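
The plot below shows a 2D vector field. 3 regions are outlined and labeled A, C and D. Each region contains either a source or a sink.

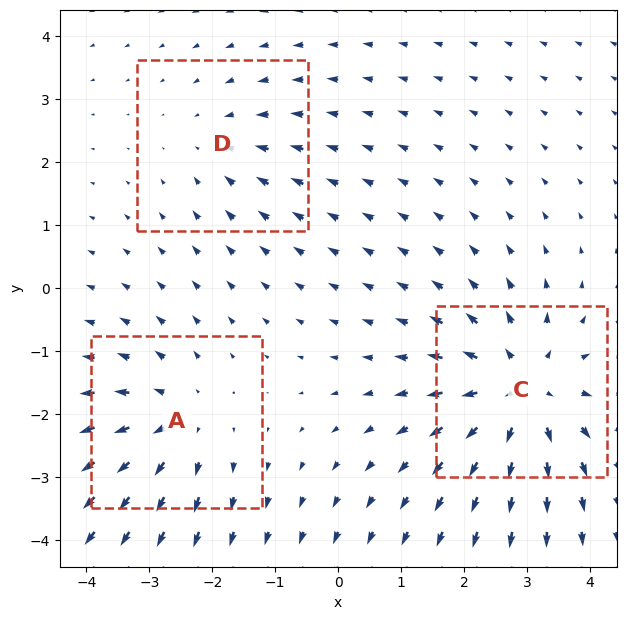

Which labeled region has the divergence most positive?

Divergence at each region's feature centre — A: about +3, C: about +5, D: about -2. Region C is most positive.

C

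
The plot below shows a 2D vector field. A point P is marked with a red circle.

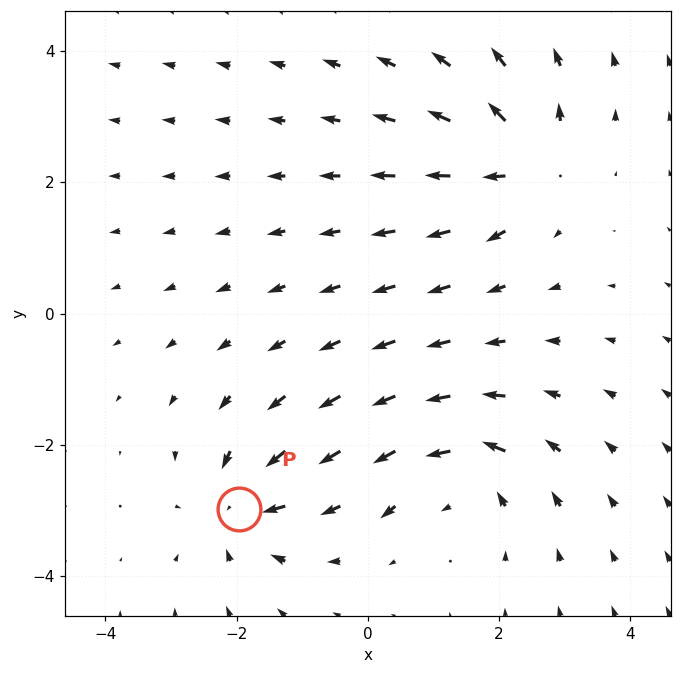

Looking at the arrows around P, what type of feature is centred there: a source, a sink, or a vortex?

At P (-2.0, -3.0) the arrows converge inward. Divergence about -4, curl ≈0 — negative divergence with near-zero curl is a sink.

sink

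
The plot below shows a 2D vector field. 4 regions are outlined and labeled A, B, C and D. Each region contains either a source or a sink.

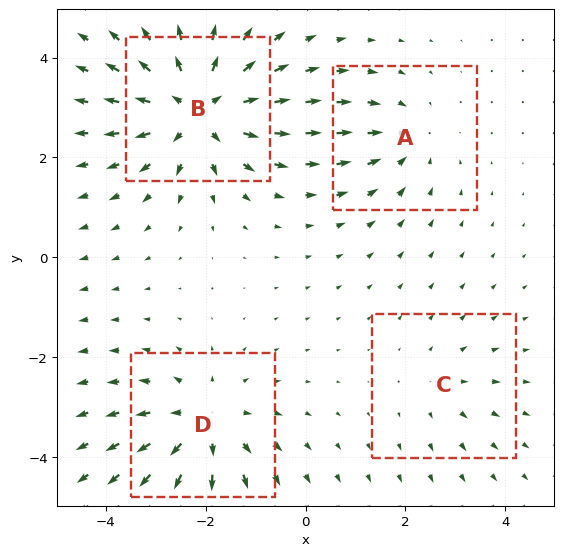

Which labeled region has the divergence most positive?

Divergence at each region's feature centre — A: about -3, B: about +6, C: about +2, D: about +4. Region B is most positive.

B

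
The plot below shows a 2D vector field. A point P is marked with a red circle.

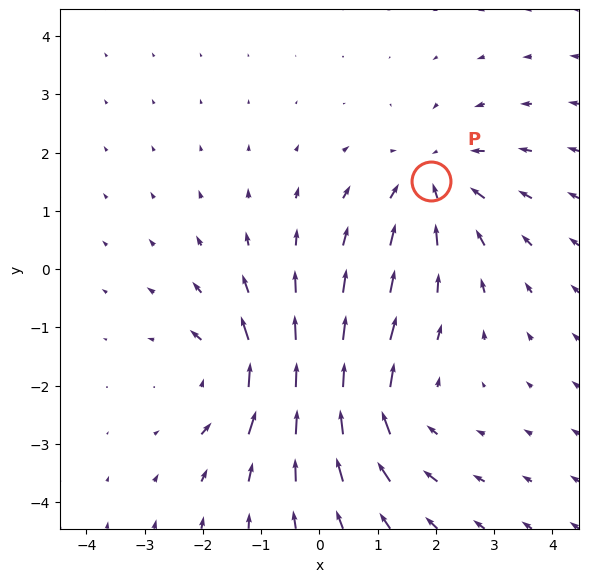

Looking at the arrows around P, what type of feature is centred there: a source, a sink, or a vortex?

At P (1.9, 1.5) the arrows converge inward. Divergence about -4, curl ≈0 — negative divergence with near-zero curl is a sink.

sink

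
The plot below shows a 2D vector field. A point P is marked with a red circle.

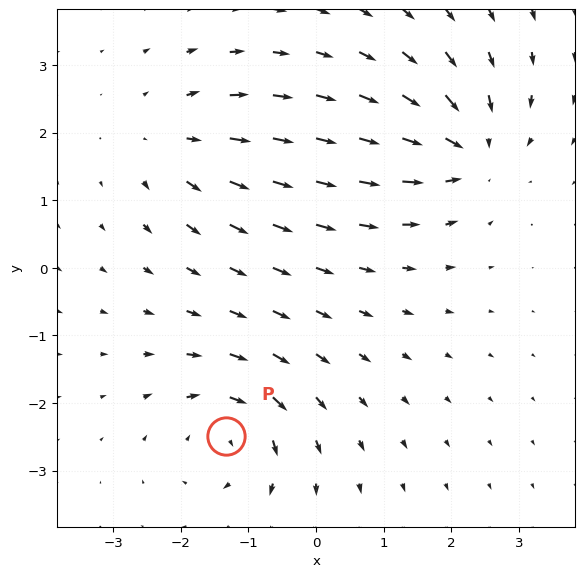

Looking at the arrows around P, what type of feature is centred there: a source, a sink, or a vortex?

At P (-1.3, -2.5) the arrows circulate clockwise. Divergence ≈0, curl about -6 — near-zero divergence with nonzero curl is a vortex.

vortex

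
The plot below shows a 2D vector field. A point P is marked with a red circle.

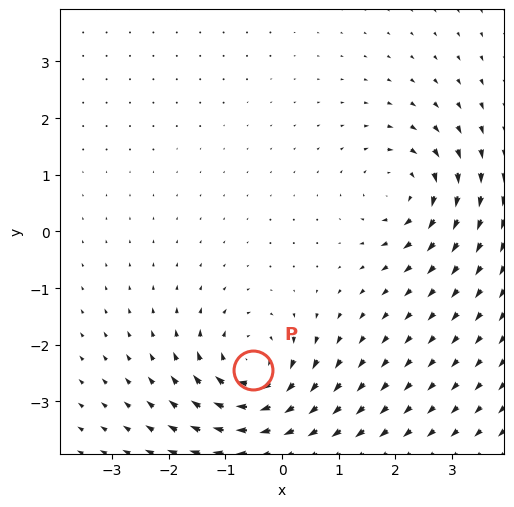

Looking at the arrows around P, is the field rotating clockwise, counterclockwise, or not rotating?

Near P at (-0.5, -2.4) the arrows circulate clockwise. The curl (z-component) there is about -7; negative curl means clockwise rotation.

clockwise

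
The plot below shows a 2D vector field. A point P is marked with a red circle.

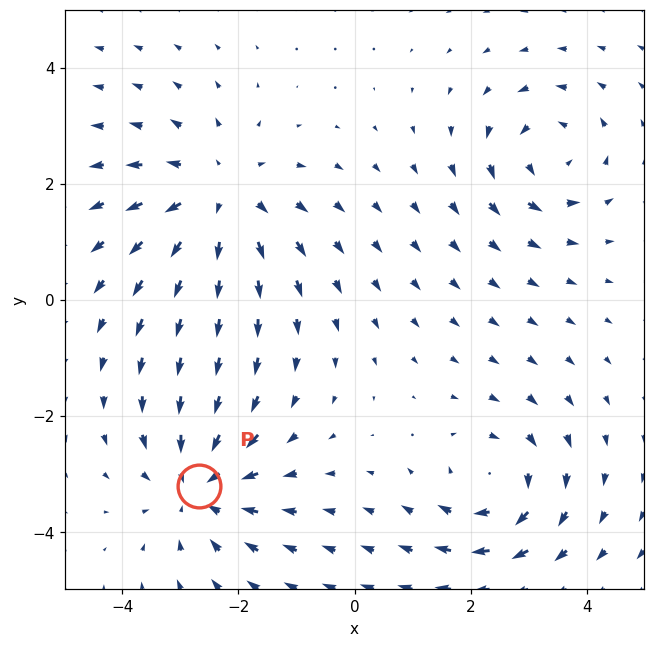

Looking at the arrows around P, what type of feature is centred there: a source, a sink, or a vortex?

sink

At P (-2.7, -3.2) the arrows converge inward. Divergence about -4, curl ≈0 — negative divergence with near-zero curl is a sink.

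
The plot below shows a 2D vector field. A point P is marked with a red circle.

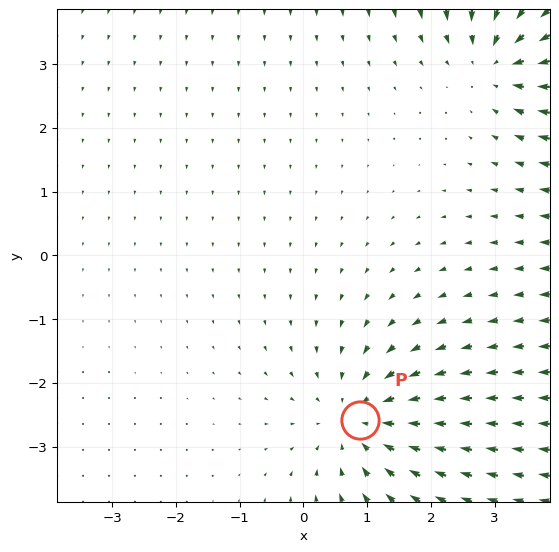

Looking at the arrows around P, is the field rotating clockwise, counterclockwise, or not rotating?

Near P at (0.9, -2.6) the arrows show no circulation. The curl there is ≈0.

not rotating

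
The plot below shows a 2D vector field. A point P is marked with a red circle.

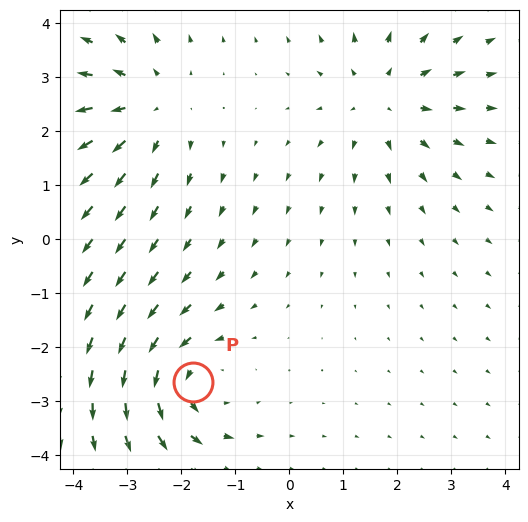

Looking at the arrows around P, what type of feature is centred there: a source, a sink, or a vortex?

At P (-1.8, -2.7) the arrows circulate counterclockwise. Divergence ≈0, curl about +5 — near-zero divergence with nonzero curl is a vortex.

vortex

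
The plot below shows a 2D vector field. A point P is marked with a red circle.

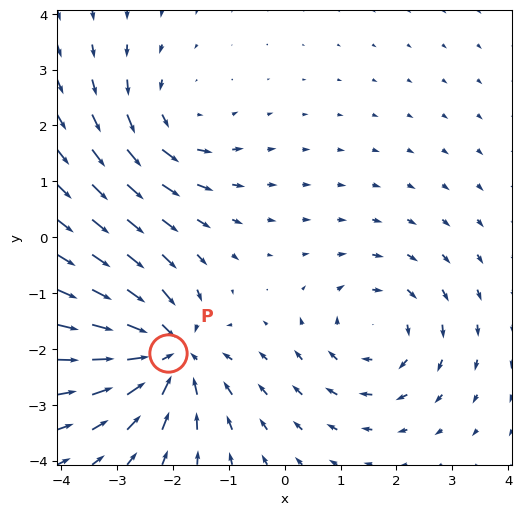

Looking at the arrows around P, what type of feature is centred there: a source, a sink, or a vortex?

At P (-2.1, -2.1) the arrows converge inward. Divergence about -4, curl ≈0 — negative divergence with near-zero curl is a sink.

sink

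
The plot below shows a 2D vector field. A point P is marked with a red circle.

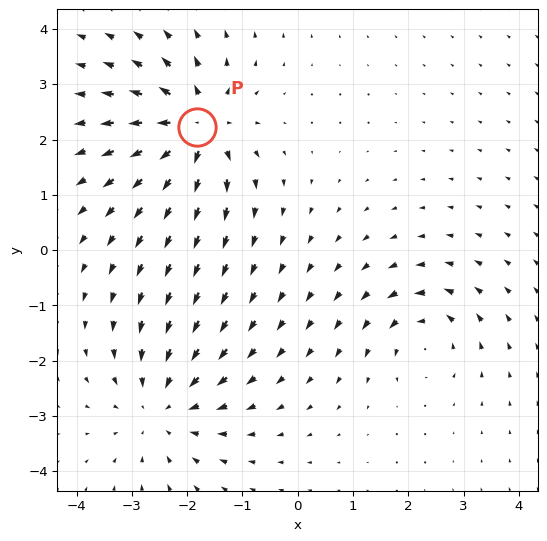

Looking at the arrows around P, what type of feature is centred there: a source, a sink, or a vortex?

source

At P (-1.8, 2.2) the arrows spread outward. Divergence about +6, curl ≈0 — positive divergence with near-zero curl is a source.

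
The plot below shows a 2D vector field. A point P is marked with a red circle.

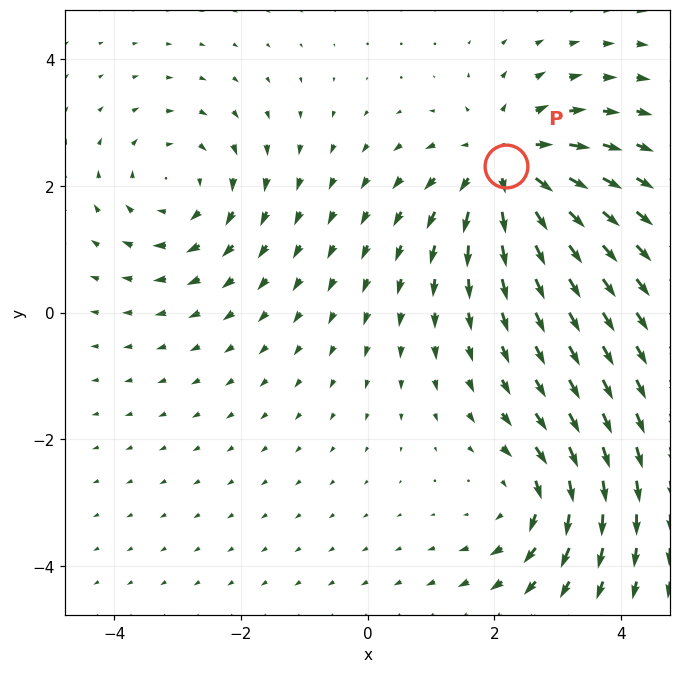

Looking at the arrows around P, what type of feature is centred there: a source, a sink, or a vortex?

At P (2.2, 2.3) the arrows spread outward. Divergence about +5, curl ≈0 — positive divergence with near-zero curl is a source.

source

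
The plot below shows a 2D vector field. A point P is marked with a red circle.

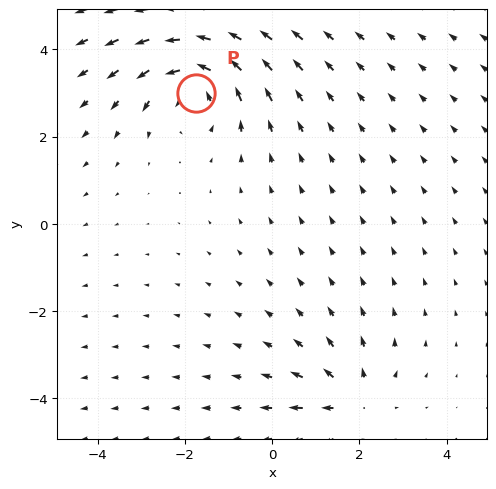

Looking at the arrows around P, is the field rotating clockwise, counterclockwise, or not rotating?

counterclockwise

Near P at (-1.7, 3.0) the arrows circulate counterclockwise. The curl (z-component) there is about +3; positive curl means counterclockwise rotation.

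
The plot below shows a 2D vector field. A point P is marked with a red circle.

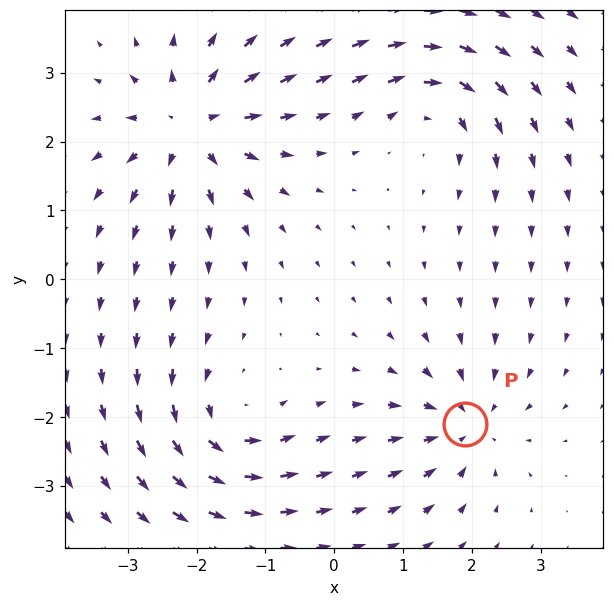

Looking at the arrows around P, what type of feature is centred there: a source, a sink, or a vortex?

sink

At P (1.9, -2.1) the arrows converge inward. Divergence about -4, curl ≈0 — negative divergence with near-zero curl is a sink.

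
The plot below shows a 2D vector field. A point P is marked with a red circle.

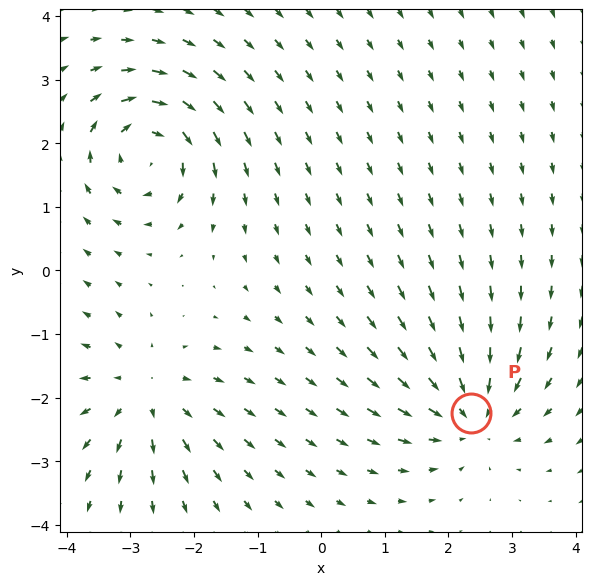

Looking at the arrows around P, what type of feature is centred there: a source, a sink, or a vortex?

At P (2.3, -2.2) the arrows converge inward. Divergence about -5, curl ≈0 — negative divergence with near-zero curl is a sink.

sink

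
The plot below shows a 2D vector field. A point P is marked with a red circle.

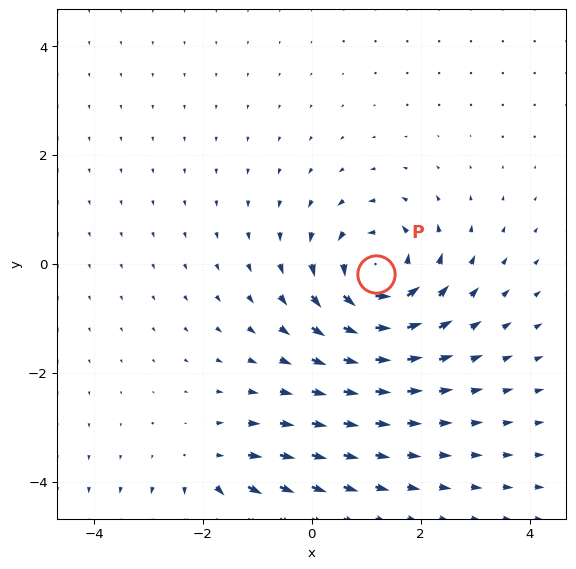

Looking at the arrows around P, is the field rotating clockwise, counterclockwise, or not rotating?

Near P at (1.2, -0.2) the arrows circulate counterclockwise. The curl (z-component) there is about +5; positive curl means counterclockwise rotation.

counterclockwise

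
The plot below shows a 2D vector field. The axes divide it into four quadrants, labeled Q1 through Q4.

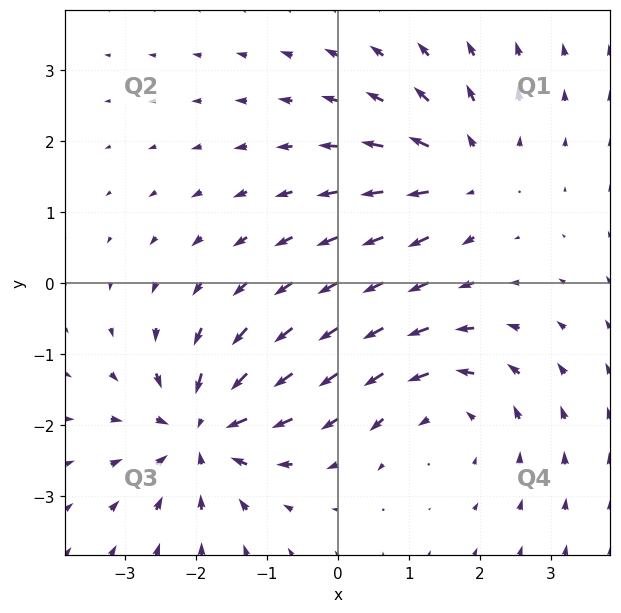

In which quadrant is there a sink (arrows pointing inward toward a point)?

Q3

The sink sits at approximately (-1.9, -2.1), which lies in quadrant Q3. The divergence there is about -7, negative as expected for a sink.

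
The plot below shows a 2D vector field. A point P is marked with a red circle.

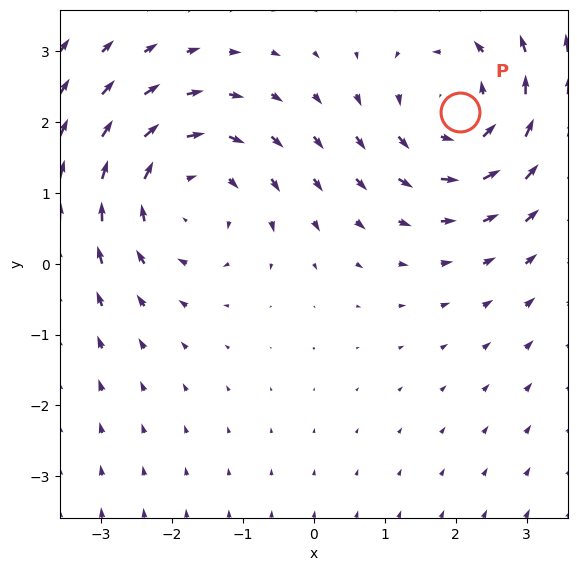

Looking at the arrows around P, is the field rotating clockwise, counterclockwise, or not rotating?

Near P at (2.1, 2.1) the arrows circulate counterclockwise. The curl (z-component) there is about +3; positive curl means counterclockwise rotation.

counterclockwise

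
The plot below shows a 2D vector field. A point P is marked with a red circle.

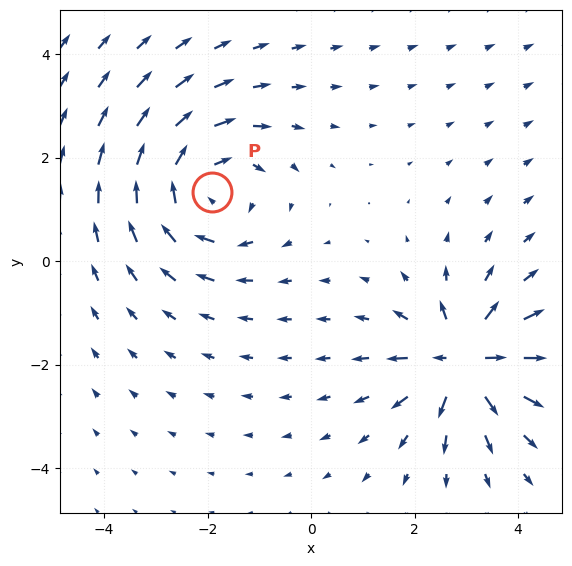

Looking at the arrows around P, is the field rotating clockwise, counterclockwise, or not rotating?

Near P at (-1.9, 1.3) the arrows circulate clockwise. The curl (z-component) there is about -4; negative curl means clockwise rotation.

clockwise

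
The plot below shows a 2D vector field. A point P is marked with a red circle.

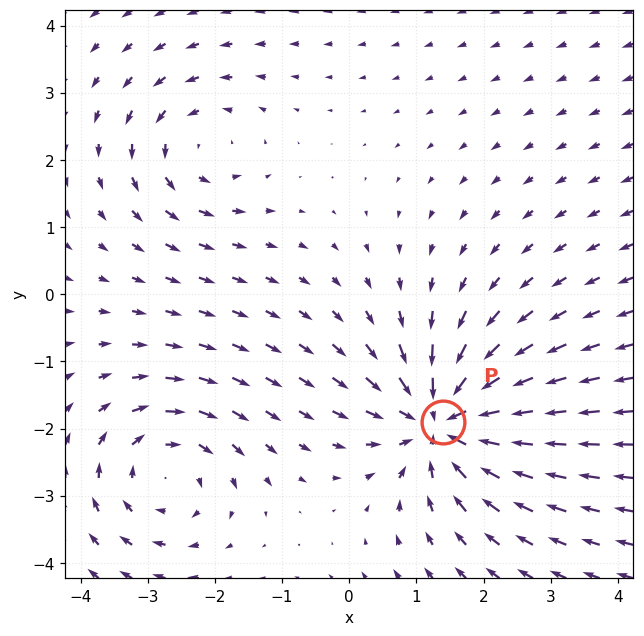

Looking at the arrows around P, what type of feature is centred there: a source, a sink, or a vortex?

sink

At P (1.4, -1.9) the arrows converge inward. Divergence about -5, curl ≈0 — negative divergence with near-zero curl is a sink.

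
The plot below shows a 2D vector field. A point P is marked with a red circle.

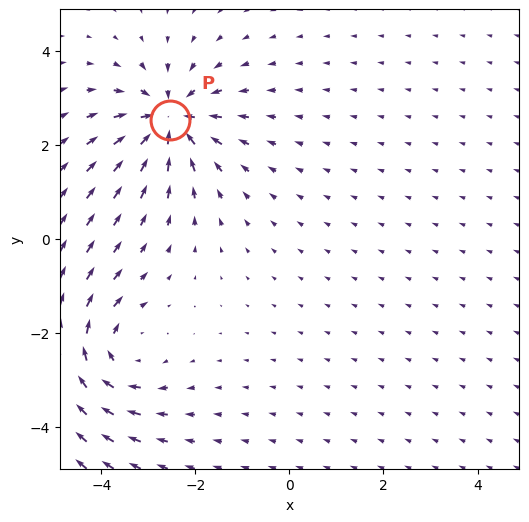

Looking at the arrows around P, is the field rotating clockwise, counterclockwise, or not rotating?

not rotating

Near P at (-2.5, 2.5) the arrows show no circulation. The curl there is ≈0.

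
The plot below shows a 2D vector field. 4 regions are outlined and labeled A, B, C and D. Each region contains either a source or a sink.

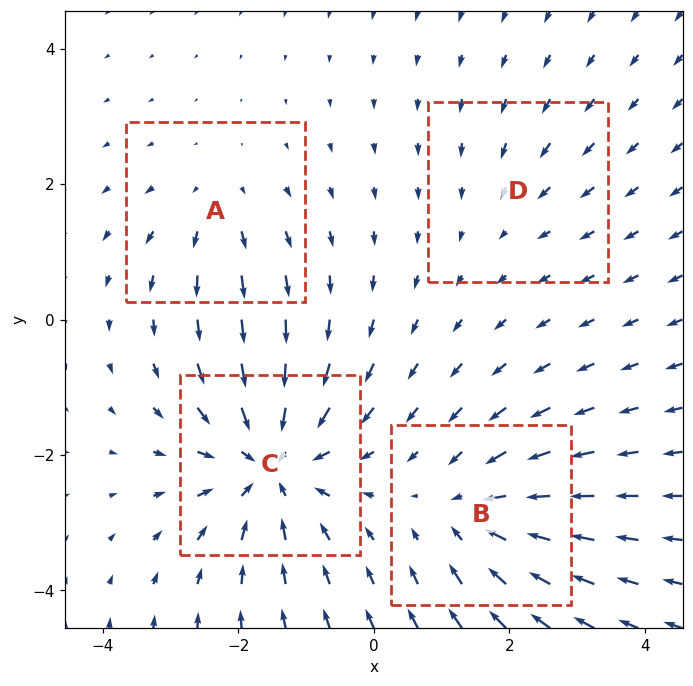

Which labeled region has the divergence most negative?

Divergence at each region's feature centre — A: about +3, B: about -5, C: about -7, D: about -2. Region C is most negative.

C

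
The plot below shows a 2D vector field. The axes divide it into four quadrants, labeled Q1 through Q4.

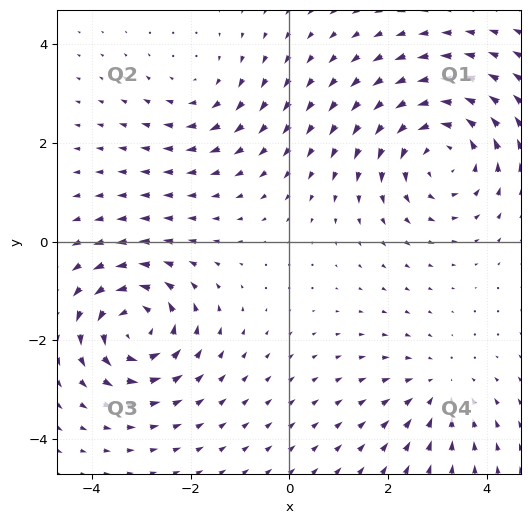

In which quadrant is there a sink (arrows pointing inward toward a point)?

Q4

The sink sits at approximately (3.0, -3.0), which lies in quadrant Q4. The divergence there is about -2, negative as expected for a sink.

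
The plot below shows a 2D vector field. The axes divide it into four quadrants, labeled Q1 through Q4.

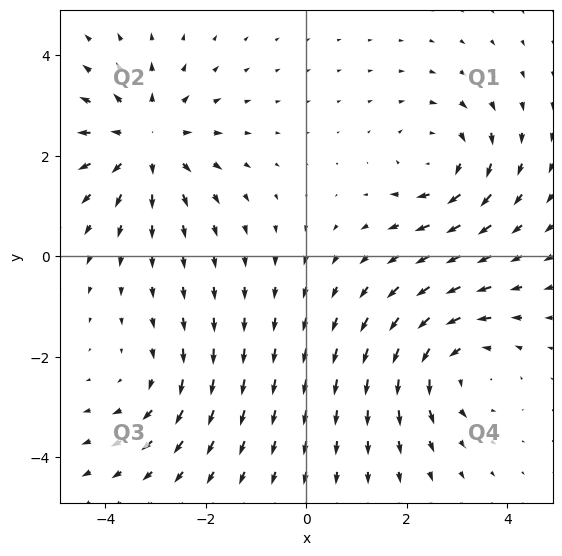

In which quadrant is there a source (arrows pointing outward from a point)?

The source sits at approximately (-3.2, 2.3), which lies in quadrant Q2. The divergence there is about +4, positive as expected for a source.

Q2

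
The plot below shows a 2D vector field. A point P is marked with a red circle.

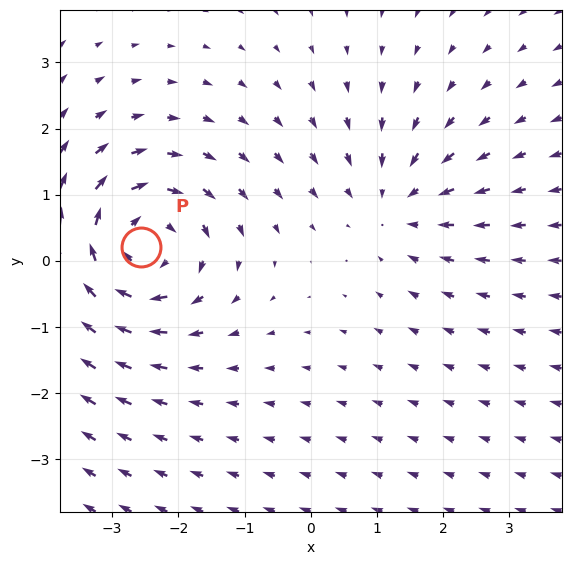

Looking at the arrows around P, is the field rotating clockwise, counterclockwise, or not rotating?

clockwise

Near P at (-2.6, 0.2) the arrows circulate clockwise. The curl (z-component) there is about -5; negative curl means clockwise rotation.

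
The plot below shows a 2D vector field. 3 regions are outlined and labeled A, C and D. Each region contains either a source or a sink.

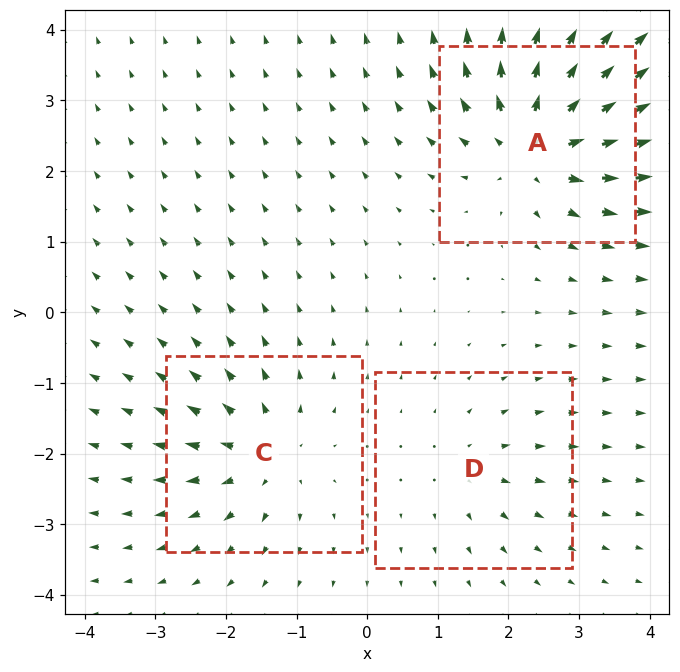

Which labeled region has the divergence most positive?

A

Divergence at each region's feature centre — A: about +6, C: about +4, D: about +2. Region A is most positive.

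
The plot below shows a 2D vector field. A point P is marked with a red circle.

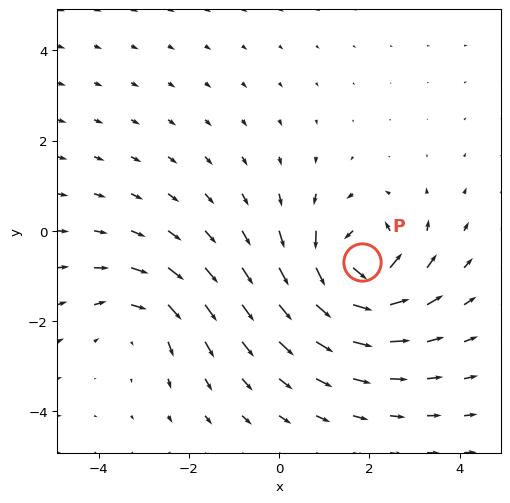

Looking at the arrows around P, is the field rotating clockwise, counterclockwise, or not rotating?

counterclockwise

Near P at (1.8, -0.7) the arrows circulate counterclockwise. The curl (z-component) there is about +6; positive curl means counterclockwise rotation.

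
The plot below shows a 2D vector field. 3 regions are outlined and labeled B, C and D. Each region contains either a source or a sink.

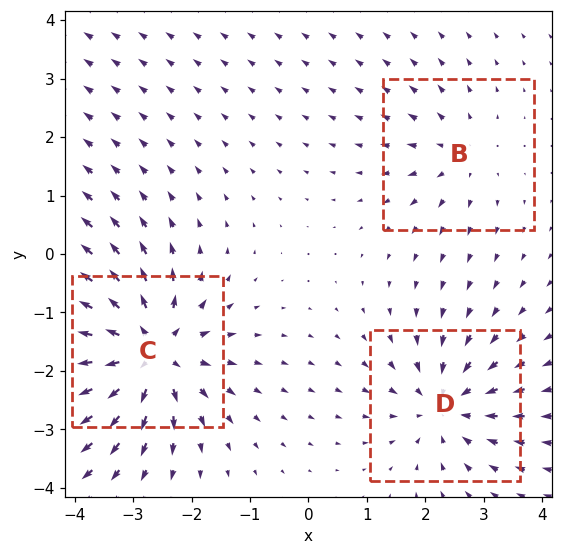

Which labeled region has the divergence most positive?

C

Divergence at each region's feature centre — B: about +2, C: about +6, D: about -4. Region C is most positive.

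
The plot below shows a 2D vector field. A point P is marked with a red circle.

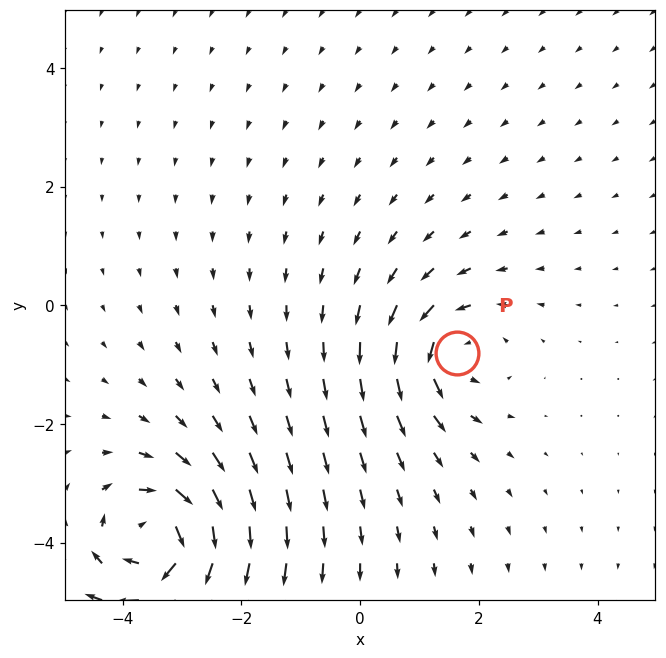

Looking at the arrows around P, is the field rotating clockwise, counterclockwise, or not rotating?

counterclockwise

Near P at (1.6, -0.8) the arrows circulate counterclockwise. The curl (z-component) there is about +4; positive curl means counterclockwise rotation.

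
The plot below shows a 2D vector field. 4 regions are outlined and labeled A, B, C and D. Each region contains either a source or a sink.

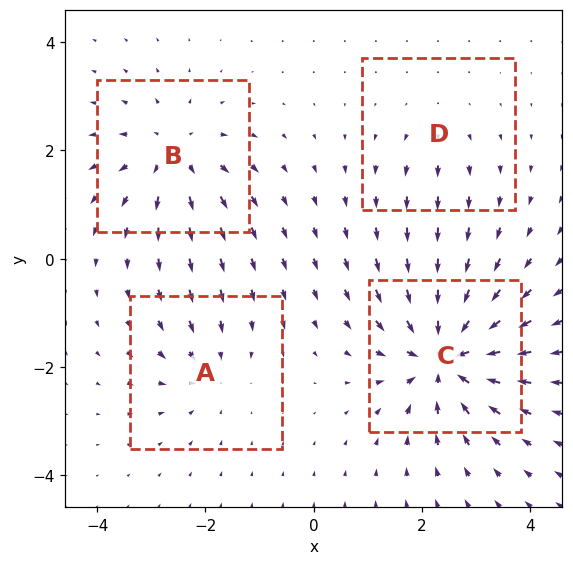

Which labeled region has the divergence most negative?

C

Divergence at each region's feature centre — A: about -4, B: about +5, C: about -9, D: about +2. Region C is most negative.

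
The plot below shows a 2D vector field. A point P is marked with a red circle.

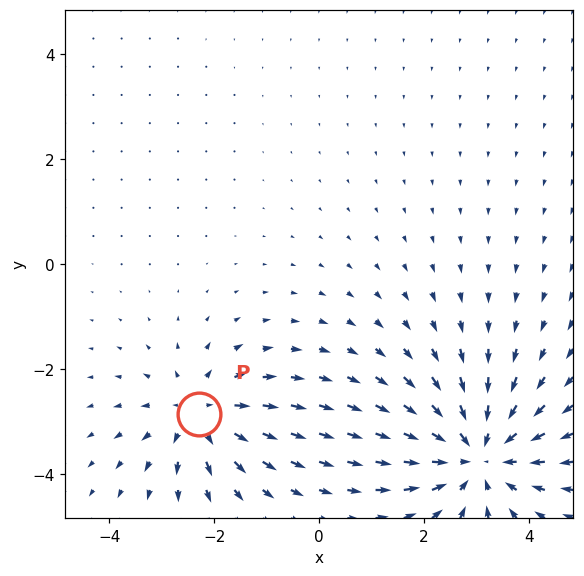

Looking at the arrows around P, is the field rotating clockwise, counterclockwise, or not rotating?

Near P at (-2.3, -2.8) the arrows show no circulation. The curl there is ≈0.

not rotating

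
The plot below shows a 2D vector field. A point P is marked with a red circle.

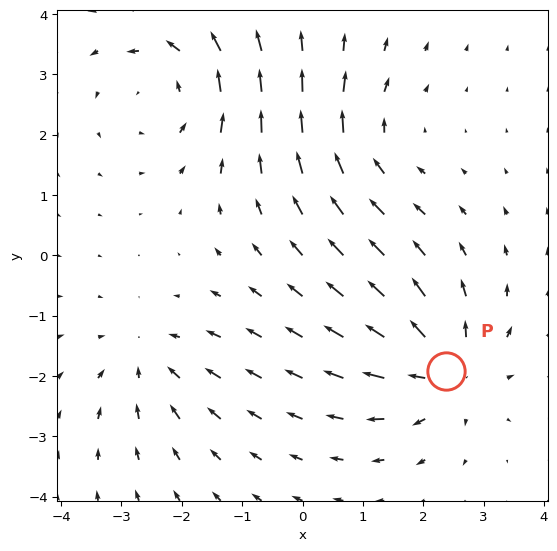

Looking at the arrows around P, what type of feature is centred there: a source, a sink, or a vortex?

source

At P (2.4, -1.9) the arrows spread outward. Divergence about +4, curl ≈0 — positive divergence with near-zero curl is a source.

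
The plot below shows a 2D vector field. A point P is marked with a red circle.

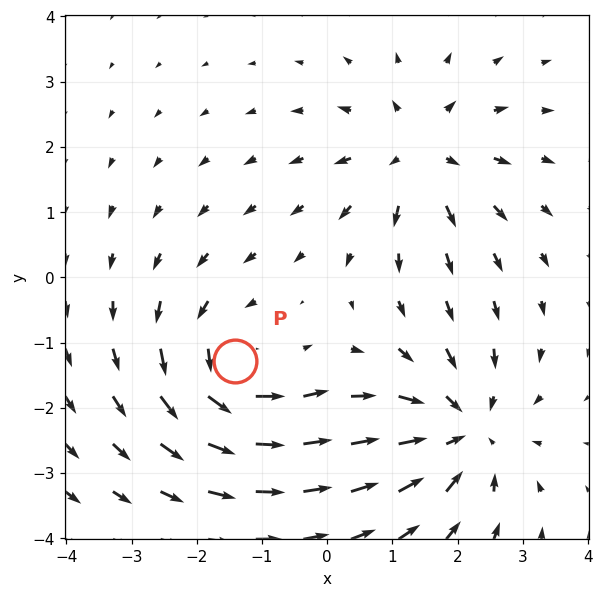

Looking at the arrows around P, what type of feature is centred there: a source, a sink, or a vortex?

At P (-1.4, -1.3) the arrows circulate counterclockwise. Divergence ≈0, curl about +3 — near-zero divergence with nonzero curl is a vortex.

vortex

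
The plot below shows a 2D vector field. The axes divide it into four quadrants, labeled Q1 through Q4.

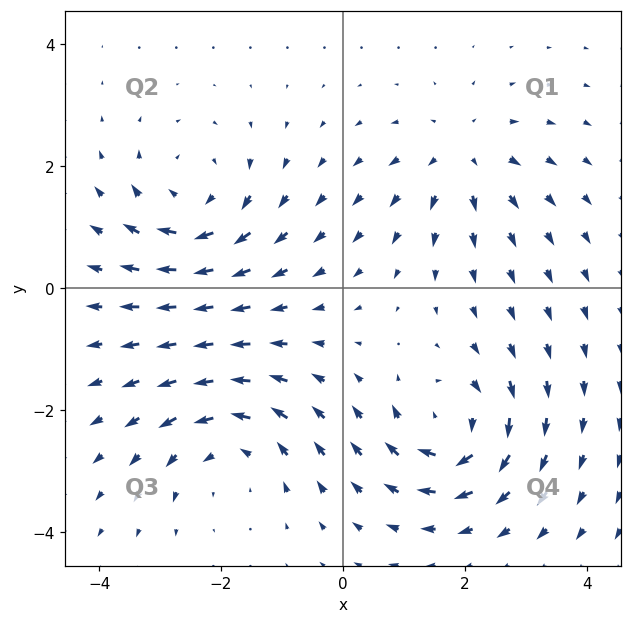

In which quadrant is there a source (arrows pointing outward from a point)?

The source sits at approximately (2.0, 2.2), which lies in quadrant Q1. The divergence there is about +3, positive as expected for a source.

Q1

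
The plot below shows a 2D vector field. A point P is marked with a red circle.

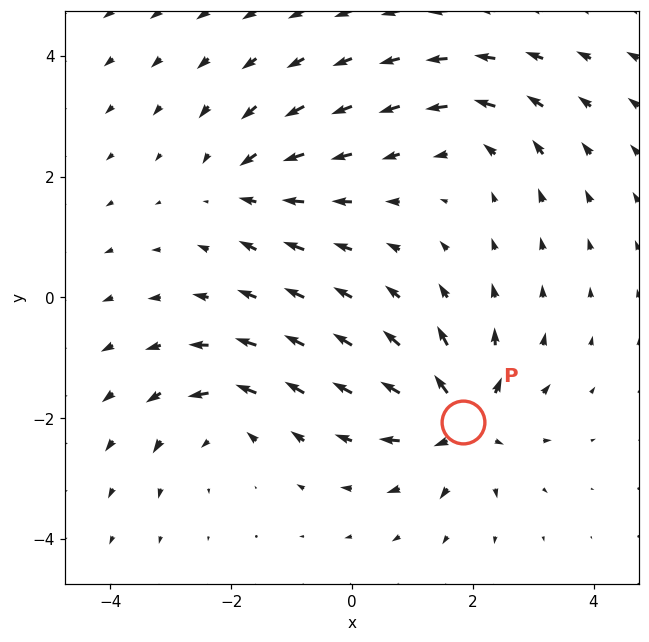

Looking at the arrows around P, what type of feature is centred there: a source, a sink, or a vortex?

source

At P (1.8, -2.1) the arrows spread outward. Divergence about +7, curl ≈0 — positive divergence with near-zero curl is a source.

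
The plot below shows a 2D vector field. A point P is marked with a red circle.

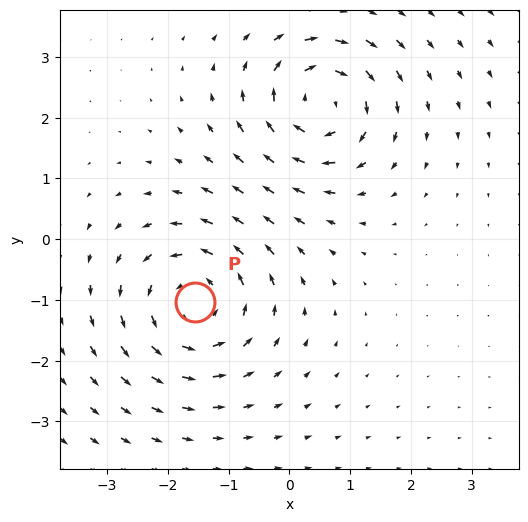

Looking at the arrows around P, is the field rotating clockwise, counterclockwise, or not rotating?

Near P at (-1.6, -1.0) the arrows circulate counterclockwise. The curl (z-component) there is about +3; positive curl means counterclockwise rotation.

counterclockwise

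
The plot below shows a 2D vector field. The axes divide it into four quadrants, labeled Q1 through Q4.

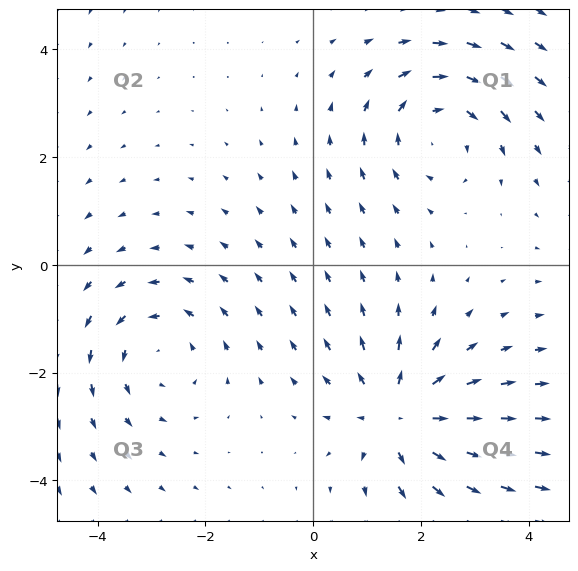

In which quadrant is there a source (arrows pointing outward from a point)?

Q4

The source sits at approximately (1.6, -2.8), which lies in quadrant Q4. The divergence there is about +4, positive as expected for a source.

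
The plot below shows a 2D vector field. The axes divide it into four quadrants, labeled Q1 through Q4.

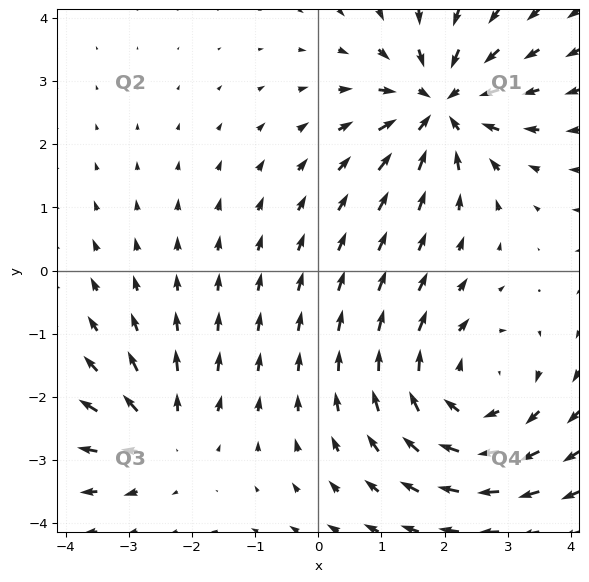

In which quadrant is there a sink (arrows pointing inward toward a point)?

The sink sits at approximately (1.9, 2.6), which lies in quadrant Q1. The divergence there is about -6, negative as expected for a sink.

Q1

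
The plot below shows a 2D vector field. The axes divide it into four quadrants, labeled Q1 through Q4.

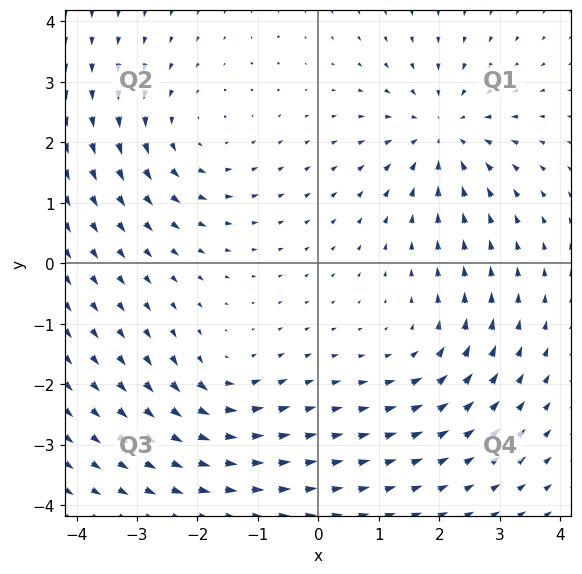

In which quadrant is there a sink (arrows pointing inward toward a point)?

Q1

The sink sits at approximately (2.1, 2.2), which lies in quadrant Q1. The divergence there is about -5, negative as expected for a sink.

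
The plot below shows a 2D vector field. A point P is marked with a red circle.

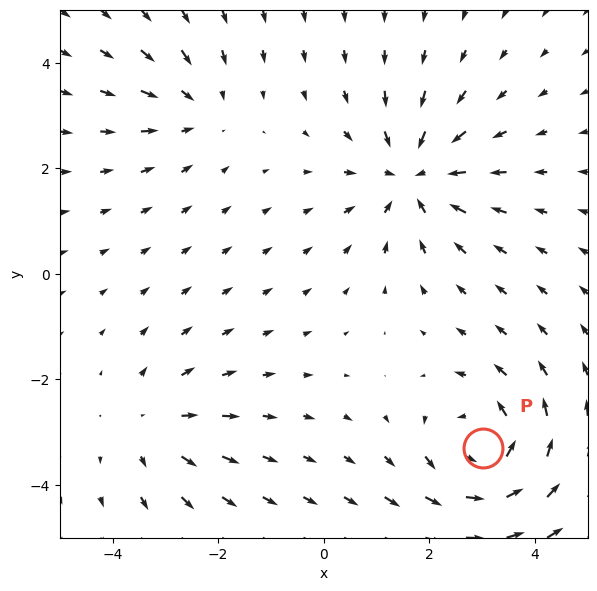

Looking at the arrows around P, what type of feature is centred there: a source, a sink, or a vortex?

vortex

At P (3.0, -3.3) the arrows circulate counterclockwise. Divergence ≈0, curl about +5 — near-zero divergence with nonzero curl is a vortex.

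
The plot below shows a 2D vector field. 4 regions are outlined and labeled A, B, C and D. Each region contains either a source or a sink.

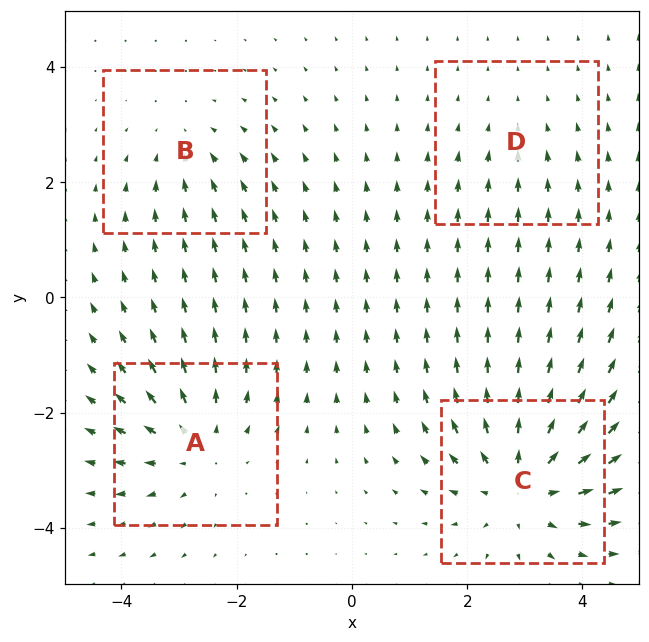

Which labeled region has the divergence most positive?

C

Divergence at each region's feature centre — A: about +5, B: about -3, C: about +7, D: about -2. Region C is most positive.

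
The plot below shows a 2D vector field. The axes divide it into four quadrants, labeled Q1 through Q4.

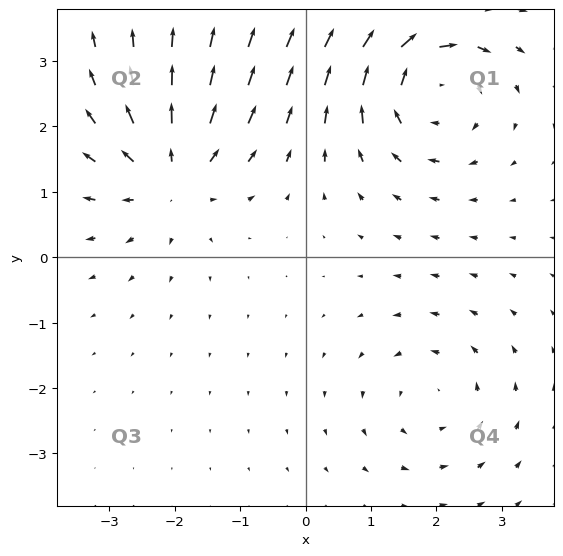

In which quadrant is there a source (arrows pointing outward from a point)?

Q2

The source sits at approximately (-2.1, 1.3), which lies in quadrant Q2. The divergence there is about +4, positive as expected for a source.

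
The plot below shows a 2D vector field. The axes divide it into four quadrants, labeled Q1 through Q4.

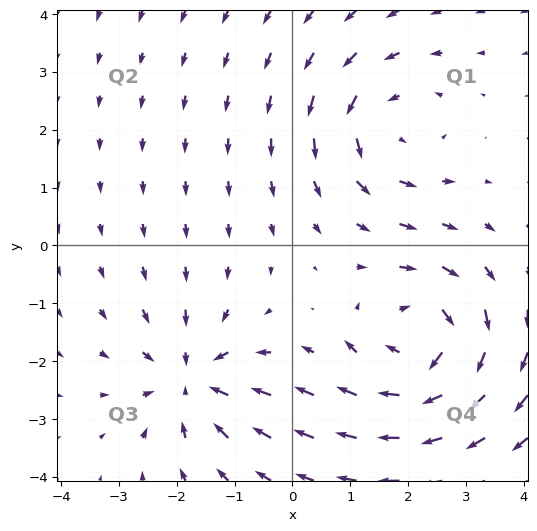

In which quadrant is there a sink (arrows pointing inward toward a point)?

The sink sits at approximately (-1.7, -2.3), which lies in quadrant Q3. The divergence there is about -4, negative as expected for a sink.

Q3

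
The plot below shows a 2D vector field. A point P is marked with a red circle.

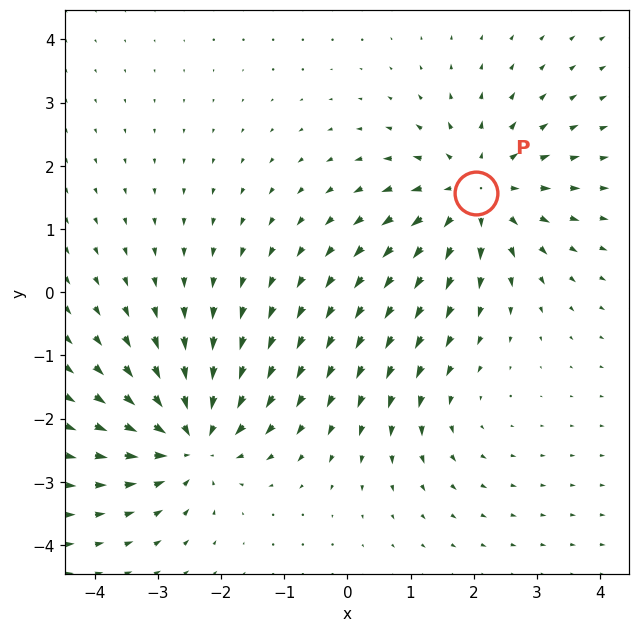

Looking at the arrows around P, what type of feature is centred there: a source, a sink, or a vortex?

At P (2.0, 1.6) the arrows spread outward. Divergence about +5, curl ≈0 — positive divergence with near-zero curl is a source.

source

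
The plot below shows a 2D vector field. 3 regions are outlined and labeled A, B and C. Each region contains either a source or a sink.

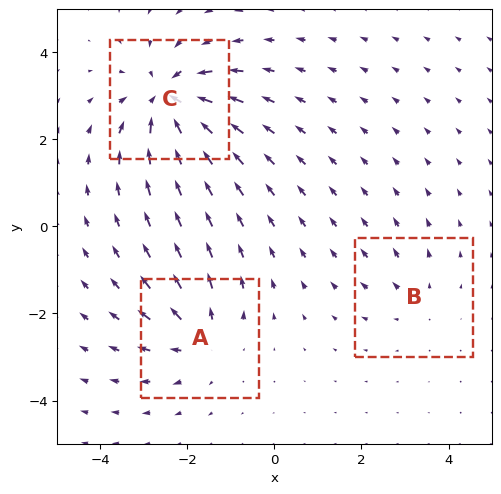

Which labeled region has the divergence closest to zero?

Divergence at each region's feature centre — A: about +4, B: about +2, C: about -6. Region B is closest to zero.

B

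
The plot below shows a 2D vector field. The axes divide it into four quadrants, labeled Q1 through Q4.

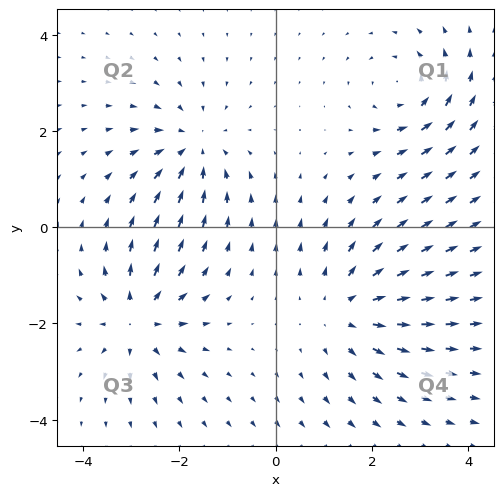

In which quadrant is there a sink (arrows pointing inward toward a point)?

Q2

The sink sits at approximately (-1.7, 1.7), which lies in quadrant Q2. The divergence there is about -5, negative as expected for a sink.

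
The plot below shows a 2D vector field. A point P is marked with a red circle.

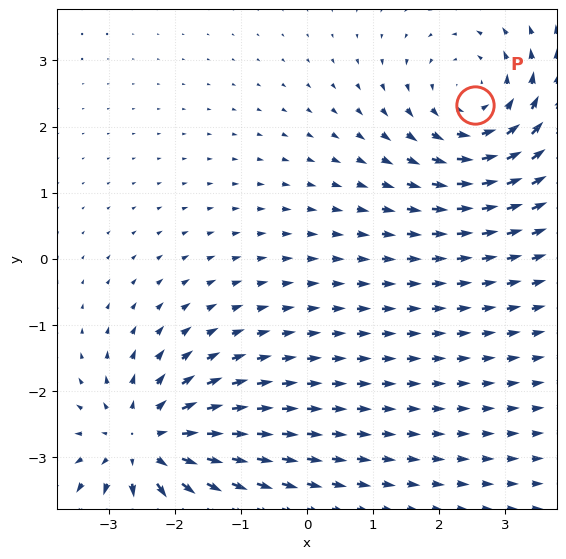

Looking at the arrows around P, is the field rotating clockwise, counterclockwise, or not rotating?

counterclockwise

Near P at (2.5, 2.3) the arrows circulate counterclockwise. The curl (z-component) there is about +3; positive curl means counterclockwise rotation.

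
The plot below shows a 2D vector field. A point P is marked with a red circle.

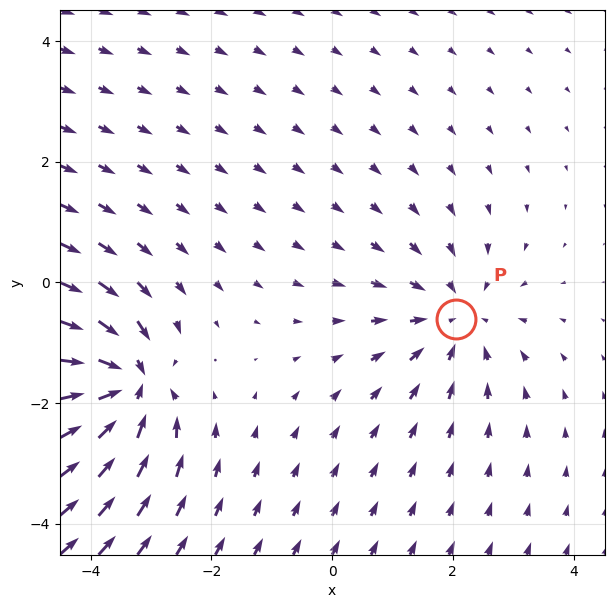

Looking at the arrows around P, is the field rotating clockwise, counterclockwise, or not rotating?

Near P at (2.0, -0.6) the arrows show no circulation. The curl there is ≈0.

not rotating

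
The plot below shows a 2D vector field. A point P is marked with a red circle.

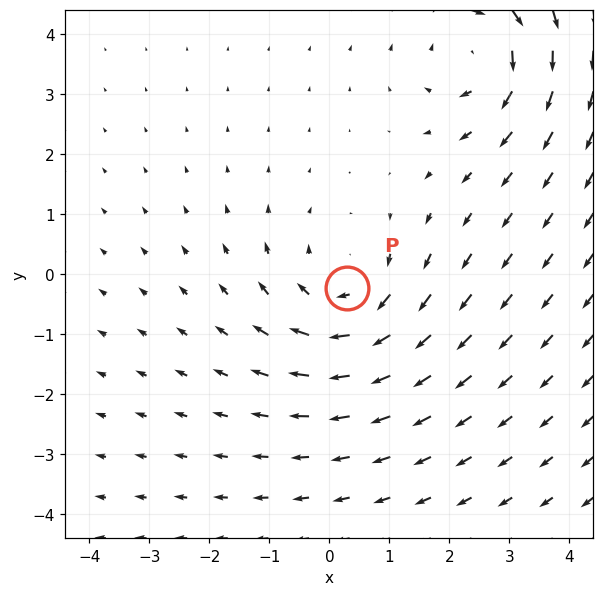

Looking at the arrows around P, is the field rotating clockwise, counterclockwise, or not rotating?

Near P at (0.3, -0.2) the arrows circulate clockwise. The curl (z-component) there is about -3; negative curl means clockwise rotation.

clockwise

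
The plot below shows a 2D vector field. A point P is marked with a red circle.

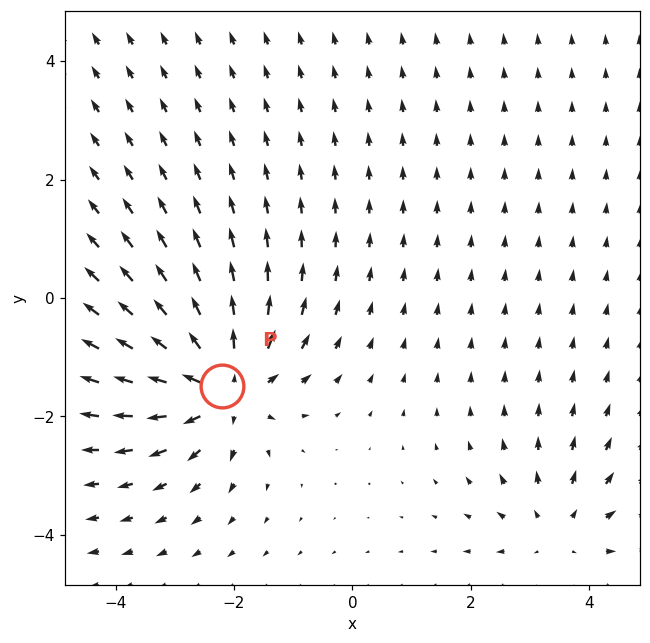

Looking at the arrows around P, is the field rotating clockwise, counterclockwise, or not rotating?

Near P at (-2.2, -1.5) the arrows show no circulation. The curl there is ≈0.

not rotating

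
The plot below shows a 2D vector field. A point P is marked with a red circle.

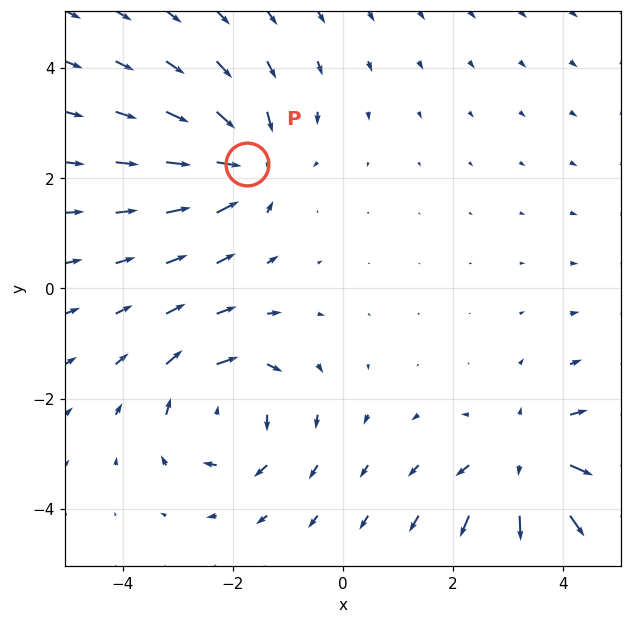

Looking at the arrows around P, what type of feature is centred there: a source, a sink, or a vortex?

At P (-1.7, 2.3) the arrows converge inward. Divergence about -4, curl ≈0 — negative divergence with near-zero curl is a sink.

sink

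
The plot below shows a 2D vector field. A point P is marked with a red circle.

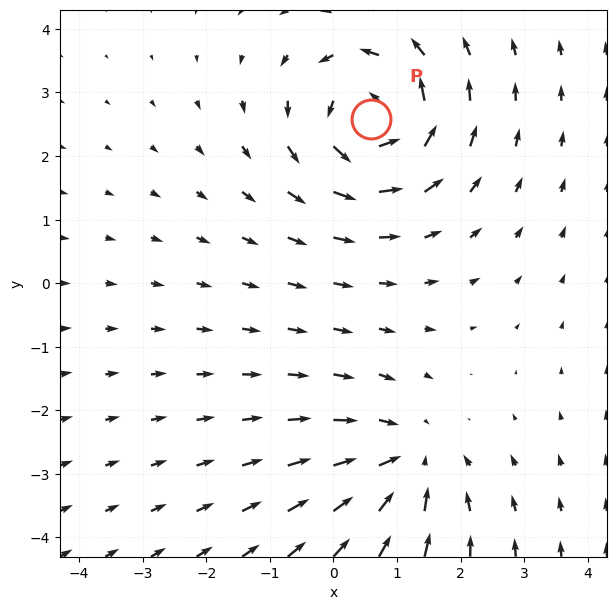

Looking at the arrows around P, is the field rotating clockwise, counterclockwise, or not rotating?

counterclockwise

Near P at (0.6, 2.6) the arrows circulate counterclockwise. The curl (z-component) there is about +6; positive curl means counterclockwise rotation.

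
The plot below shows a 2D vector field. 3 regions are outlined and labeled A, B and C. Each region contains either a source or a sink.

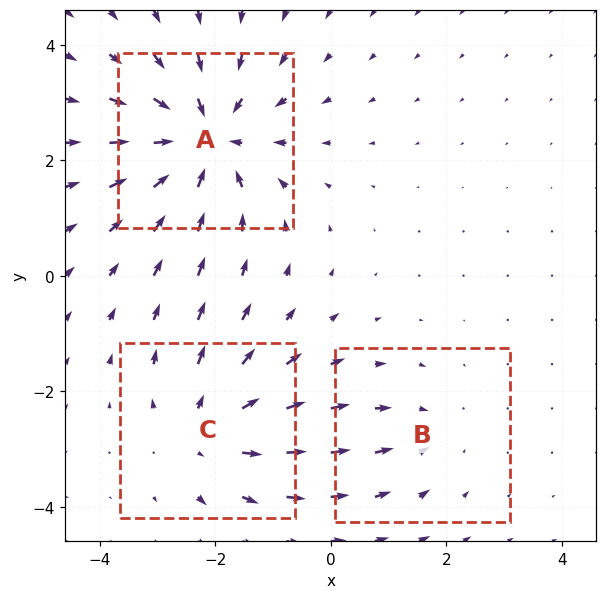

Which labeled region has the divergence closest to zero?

B

Divergence at each region's feature centre — A: about -5, B: about -2, C: about +3. Region B is closest to zero.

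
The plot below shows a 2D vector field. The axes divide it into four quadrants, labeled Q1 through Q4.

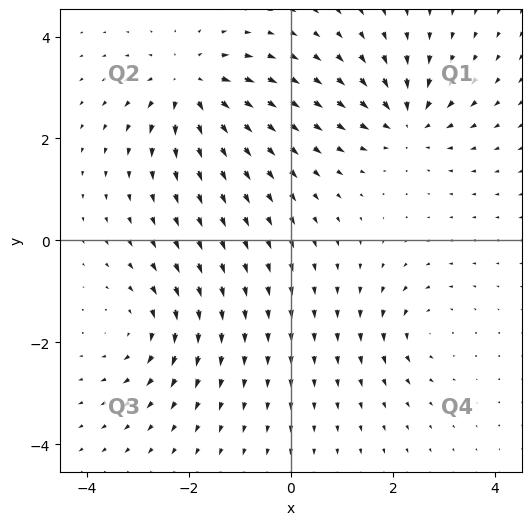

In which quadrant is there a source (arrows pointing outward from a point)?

The source sits at approximately (-2.0, 3.0), which lies in quadrant Q2. The divergence there is about +6, positive as expected for a source.

Q2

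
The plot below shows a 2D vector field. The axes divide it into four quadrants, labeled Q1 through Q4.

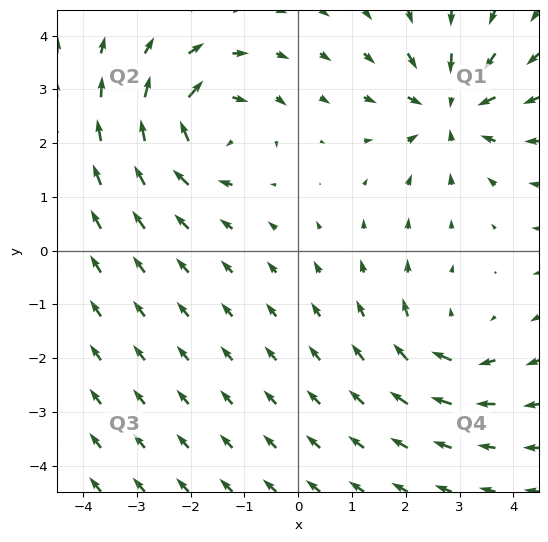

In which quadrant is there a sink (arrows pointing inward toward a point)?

The sink sits at approximately (2.9, 2.7), which lies in quadrant Q1. The divergence there is about -5, negative as expected for a sink.

Q1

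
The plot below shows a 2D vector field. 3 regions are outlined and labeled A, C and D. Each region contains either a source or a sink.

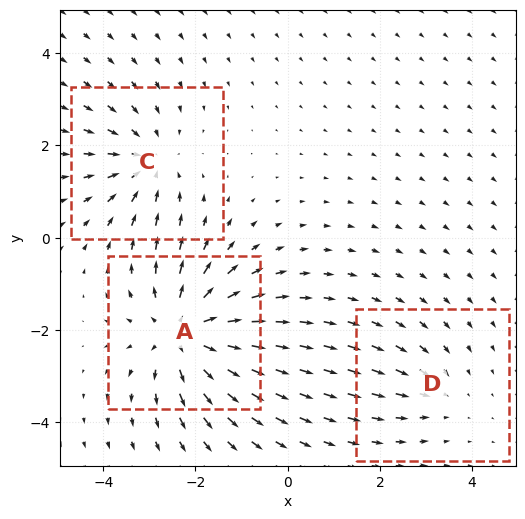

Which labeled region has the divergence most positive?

Divergence at each region's feature centre — A: about +5, C: about -3, D: about -2. Region A is most positive.

A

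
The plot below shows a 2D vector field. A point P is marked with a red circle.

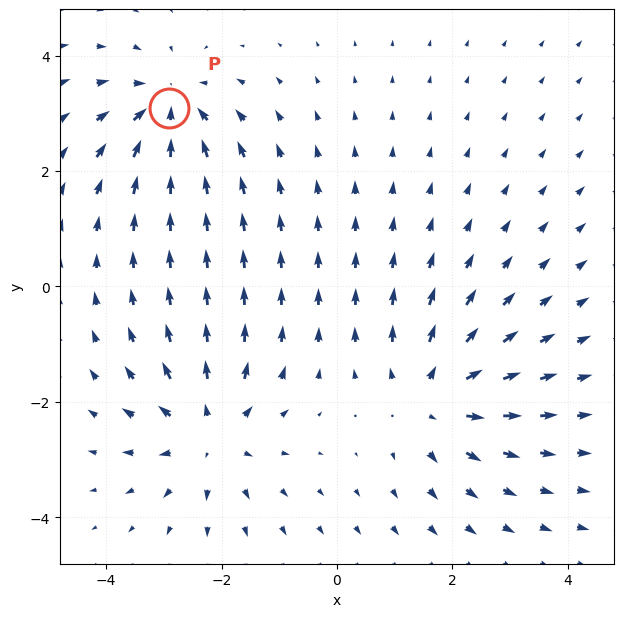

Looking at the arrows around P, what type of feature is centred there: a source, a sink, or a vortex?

At P (-2.9, 3.1) the arrows converge inward. Divergence about -6, curl ≈0 — negative divergence with near-zero curl is a sink.

sink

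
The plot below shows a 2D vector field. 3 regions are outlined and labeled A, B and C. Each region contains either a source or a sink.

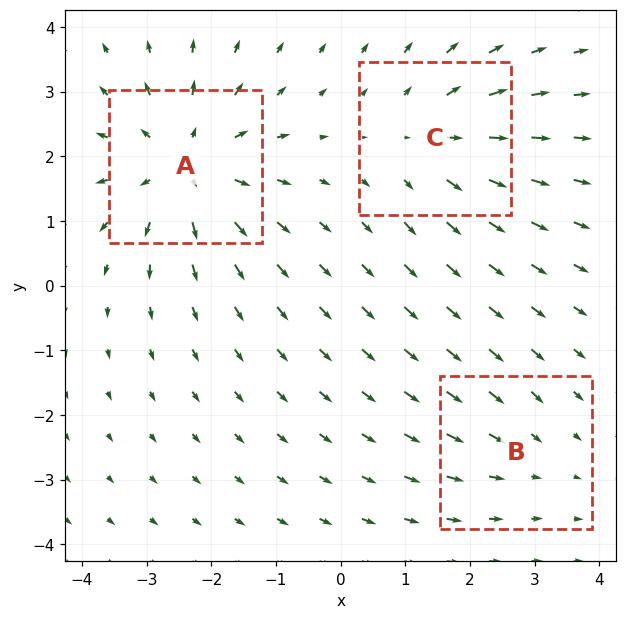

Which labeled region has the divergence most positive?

A

Divergence at each region's feature centre — A: about +5, B: about -2, C: about +3. Region A is most positive.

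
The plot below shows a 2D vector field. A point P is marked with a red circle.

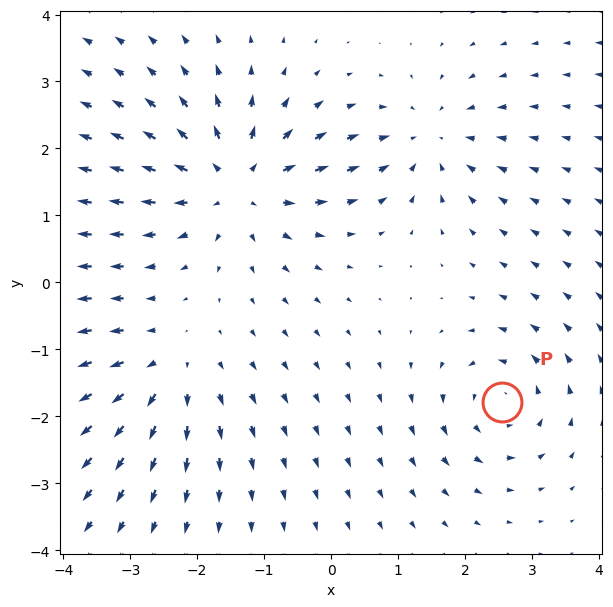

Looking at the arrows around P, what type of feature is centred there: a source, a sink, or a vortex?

At P (2.5, -1.8) the arrows circulate counterclockwise. Divergence ≈0, curl about +4 — near-zero divergence with nonzero curl is a vortex.

vortex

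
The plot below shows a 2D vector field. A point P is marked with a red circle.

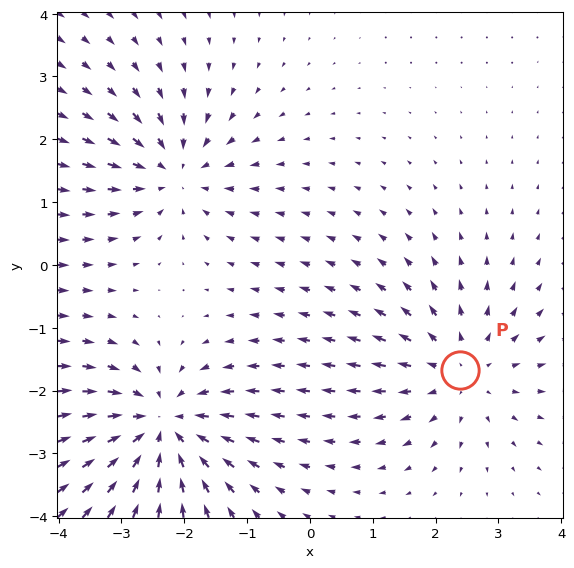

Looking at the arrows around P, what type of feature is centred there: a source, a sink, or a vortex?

At P (2.4, -1.7) the arrows spread outward. Divergence about +4, curl ≈0 — positive divergence with near-zero curl is a source.

source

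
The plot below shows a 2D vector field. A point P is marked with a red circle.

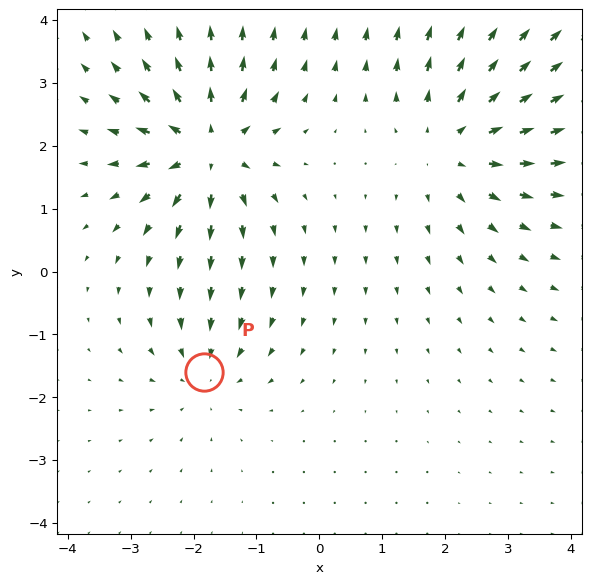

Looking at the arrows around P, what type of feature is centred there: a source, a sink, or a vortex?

At P (-1.8, -1.6) the arrows converge inward. Divergence about -3, curl ≈0 — negative divergence with near-zero curl is a sink.

sink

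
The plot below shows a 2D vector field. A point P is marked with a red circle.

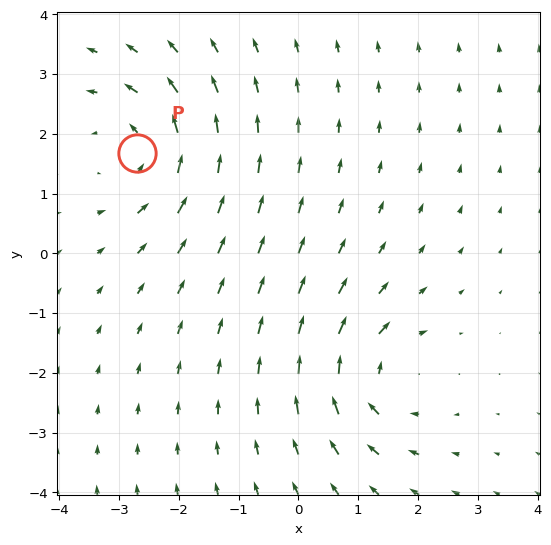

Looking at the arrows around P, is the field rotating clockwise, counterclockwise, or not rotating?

counterclockwise

Near P at (-2.7, 1.7) the arrows circulate counterclockwise. The curl (z-component) there is about +4; positive curl means counterclockwise rotation.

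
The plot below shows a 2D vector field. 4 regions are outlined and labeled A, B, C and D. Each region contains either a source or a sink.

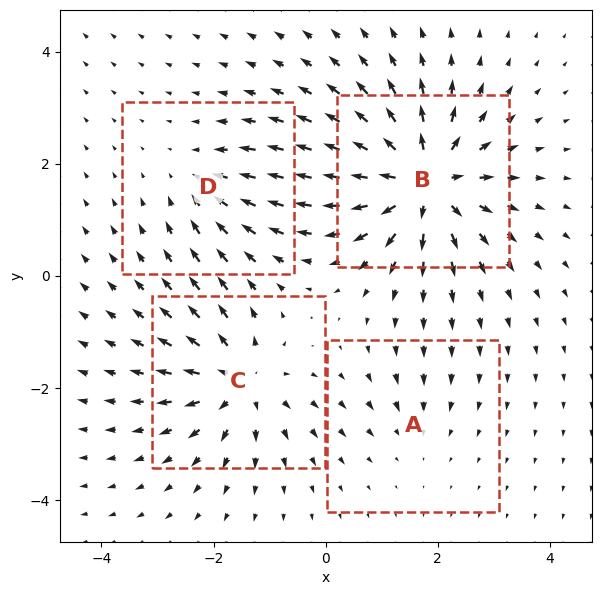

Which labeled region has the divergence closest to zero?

Divergence at each region's feature centre — A: about -2, B: about +8, C: about +6, D: about -4. Region A is closest to zero.

A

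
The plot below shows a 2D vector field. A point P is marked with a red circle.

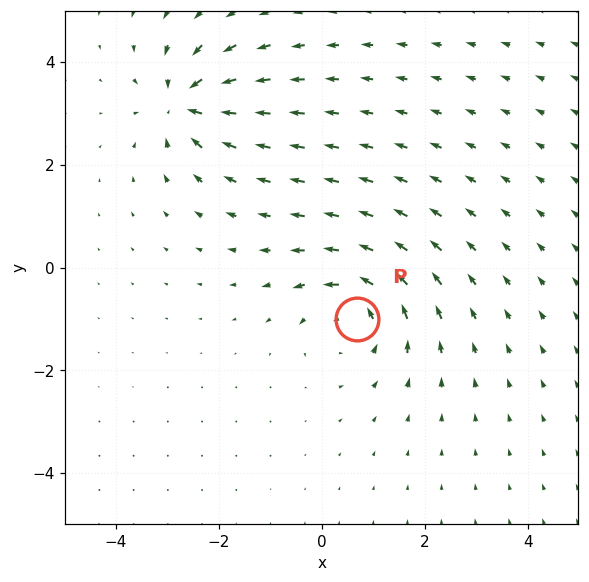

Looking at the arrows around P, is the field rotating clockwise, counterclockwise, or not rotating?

Near P at (0.7, -1.0) the arrows circulate counterclockwise. The curl (z-component) there is about +3; positive curl means counterclockwise rotation.

counterclockwise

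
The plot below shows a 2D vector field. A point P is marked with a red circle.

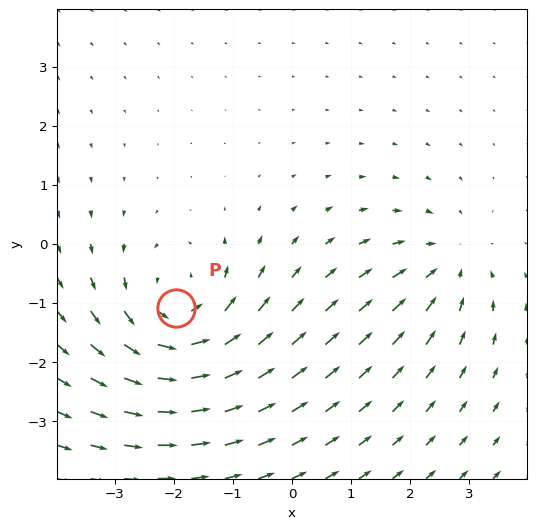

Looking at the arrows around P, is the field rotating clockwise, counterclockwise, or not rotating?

counterclockwise

Near P at (-2.0, -1.1) the arrows circulate counterclockwise. The curl (z-component) there is about +4; positive curl means counterclockwise rotation.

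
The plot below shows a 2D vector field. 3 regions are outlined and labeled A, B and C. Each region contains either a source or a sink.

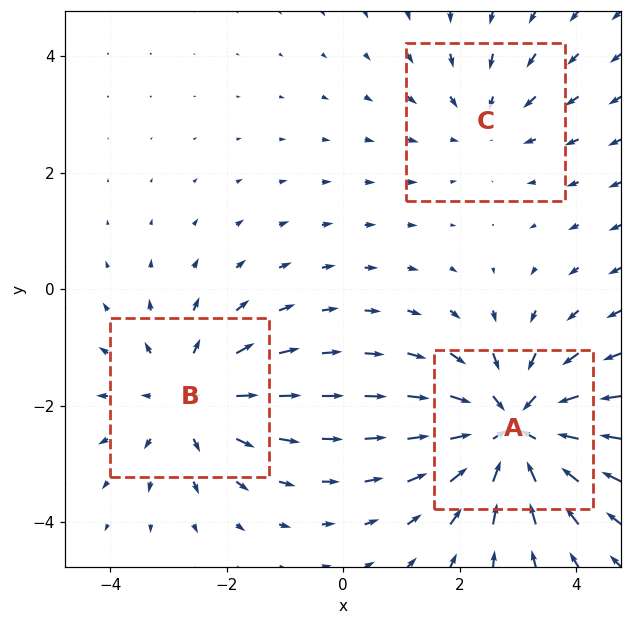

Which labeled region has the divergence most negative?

Divergence at each region's feature centre — A: about -4, B: about +3, C: about -2. Region A is most negative.

A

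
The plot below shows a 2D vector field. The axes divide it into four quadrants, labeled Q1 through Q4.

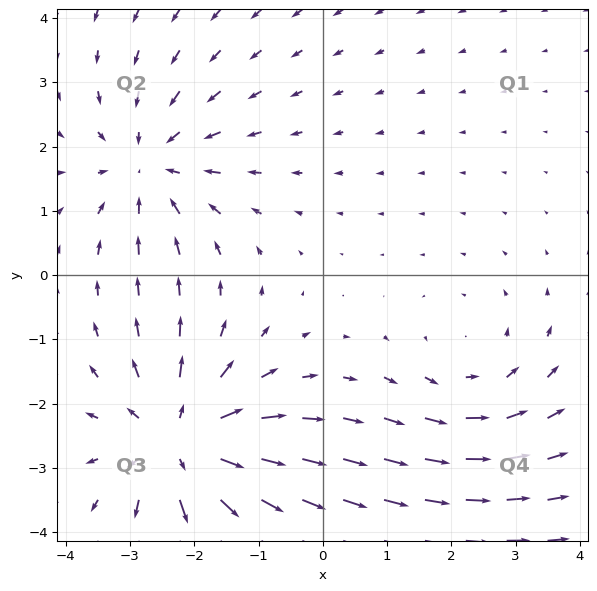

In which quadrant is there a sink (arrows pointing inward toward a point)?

The sink sits at approximately (-2.7, 1.7), which lies in quadrant Q2. The divergence there is about -3, negative as expected for a sink.

Q2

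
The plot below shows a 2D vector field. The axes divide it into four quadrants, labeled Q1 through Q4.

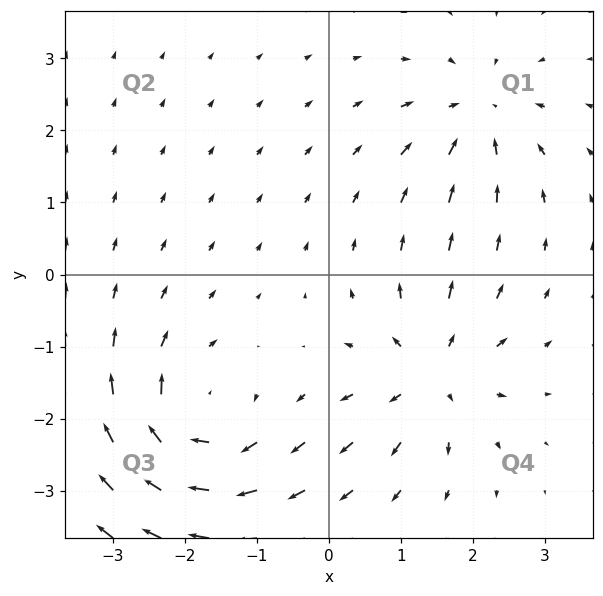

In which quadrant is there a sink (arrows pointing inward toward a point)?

The sink sits at approximately (2.1, 2.2), which lies in quadrant Q1. The divergence there is about -4, negative as expected for a sink.

Q1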